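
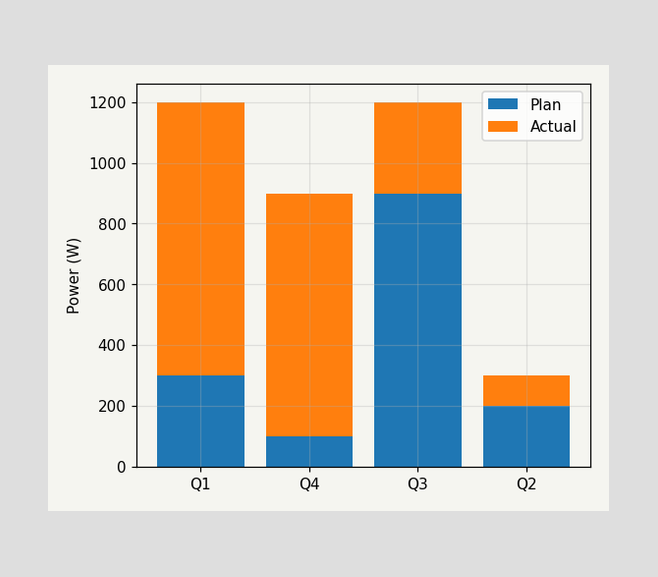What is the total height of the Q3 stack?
1200W

The Q3 stack's top reaches 1200W on the y-axis.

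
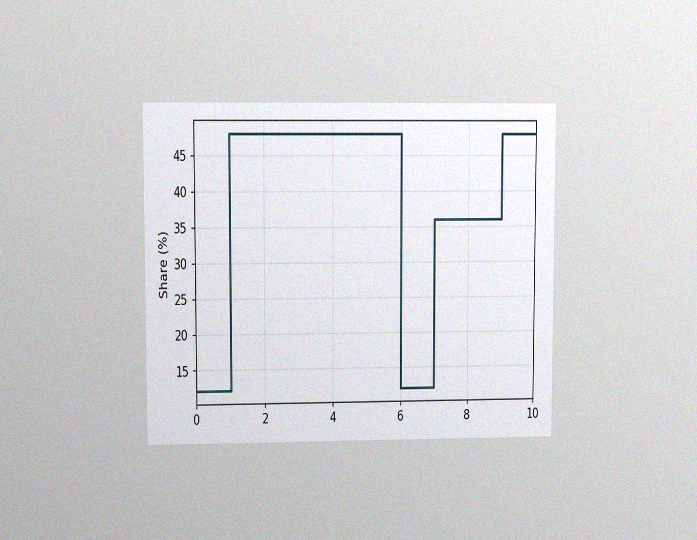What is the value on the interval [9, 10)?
The chart is viewed at a slight angle, with some photo noise. On [9, 10) the step sits at 48%.

48%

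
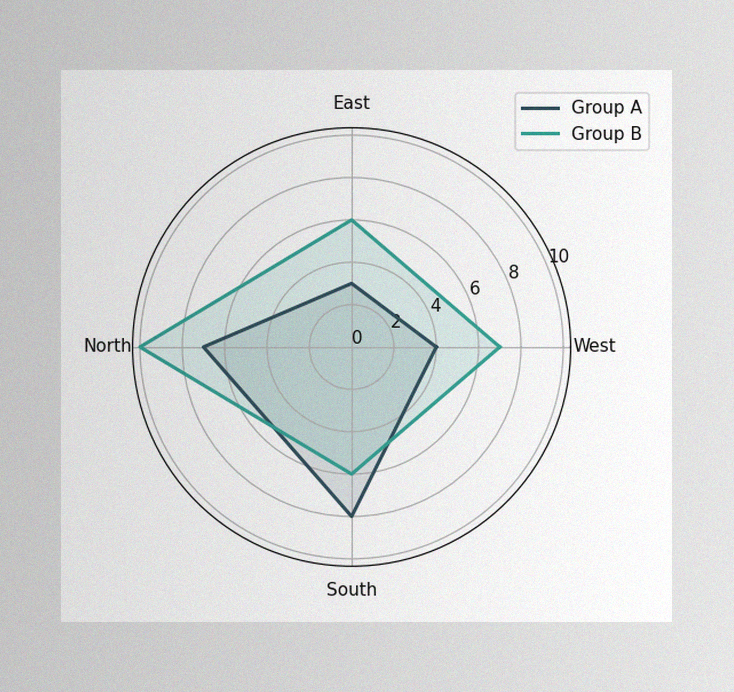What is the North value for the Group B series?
The image has some photo noise and uneven lighting. On the North axis, Group B reaches 10.

10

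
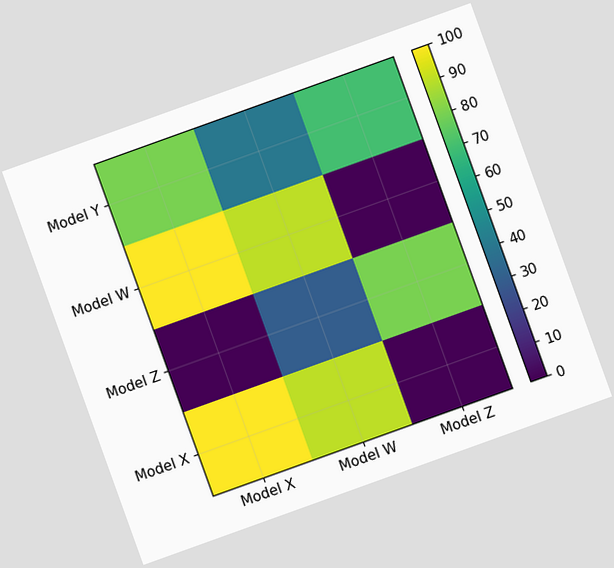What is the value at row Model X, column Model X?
100

The chart is tilted about 20° counter-clockwise. Matching cell (Model X, Model X) against the colorbar gives 100.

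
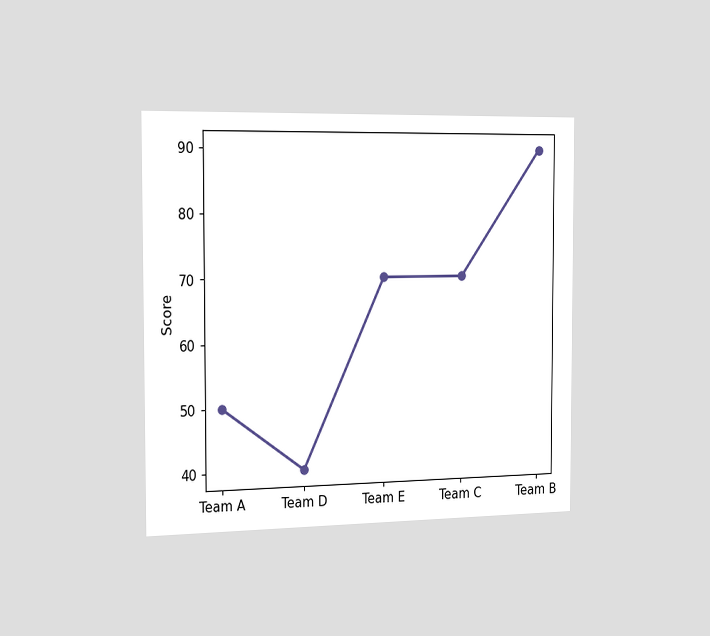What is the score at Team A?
The chart is viewed slightly from the left. At Team A, the line is at 50.

50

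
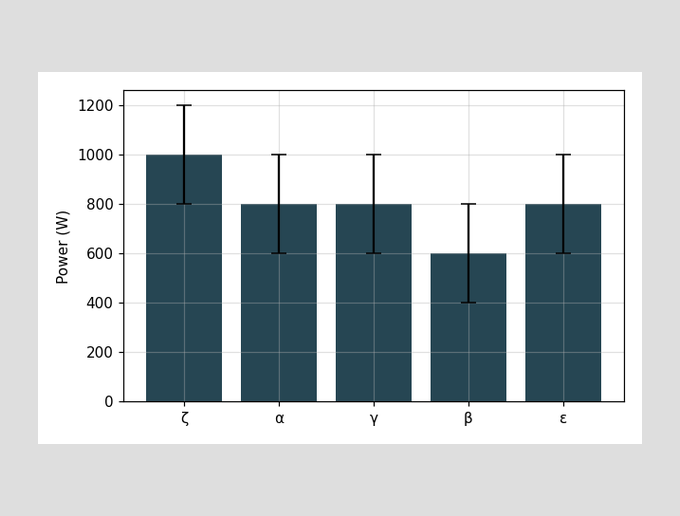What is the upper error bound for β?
800W

The β bar's upper whisker reaches 800W.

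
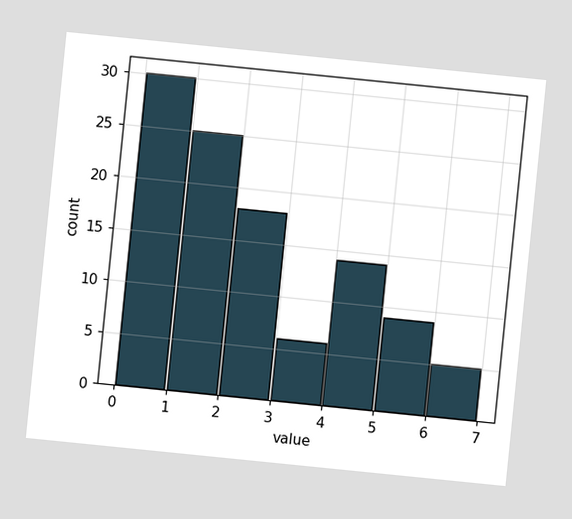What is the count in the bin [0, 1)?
30

The chart is tilted about 6° clockwise. The [0, 1) bin has height 30.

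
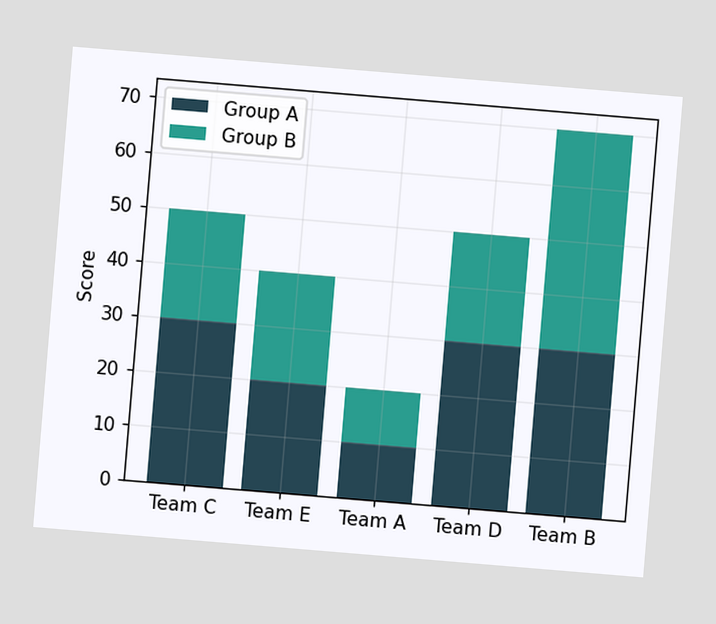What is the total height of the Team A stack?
20

The chart is tilted about 5° clockwise. The Team A stack's top reaches 20 on the y-axis.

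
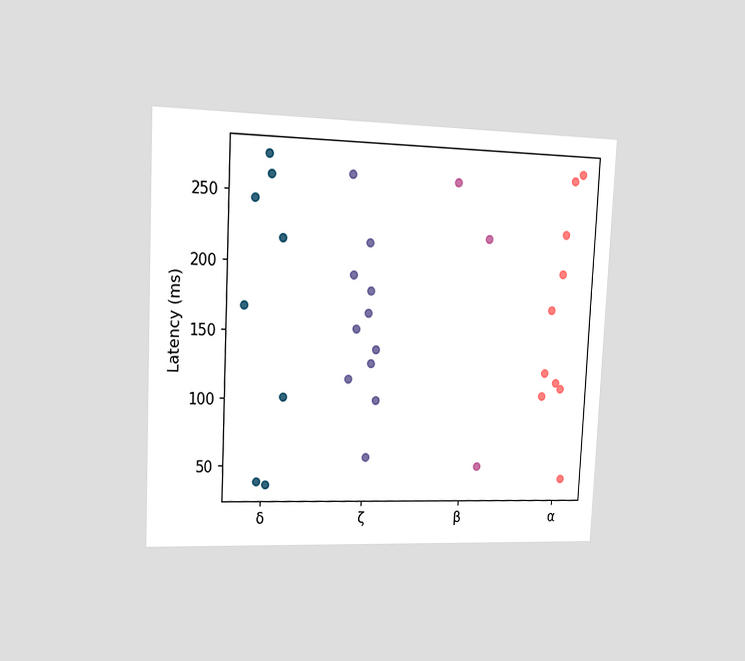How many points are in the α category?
10

The chart is tilted about 3° clockwise and viewed slightly from the left. Counting the markers in the α column gives 10.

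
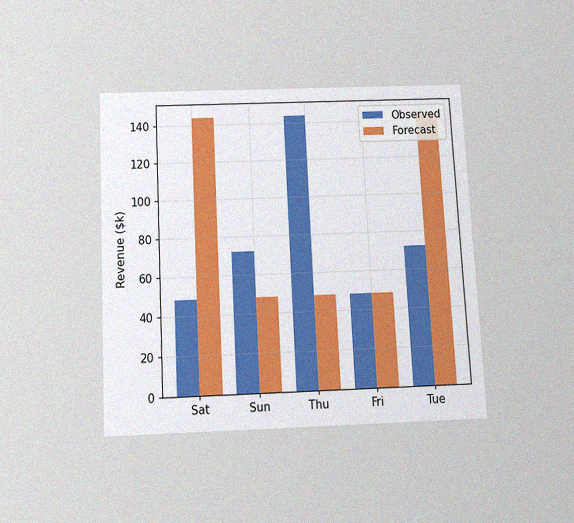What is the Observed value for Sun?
$72k

The chart is tilted about 3° counter-clockwise and viewed slightly from below, with some photo noise. The Observed bar at Sun reaches $72k on the y-axis.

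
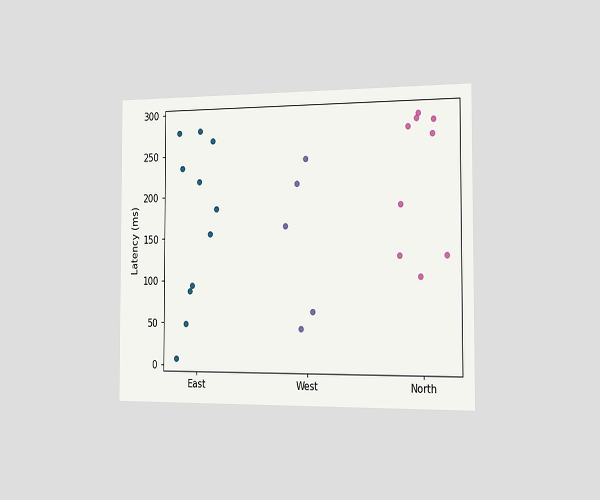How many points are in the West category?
5

The chart is viewed slightly from the right. Counting the markers in the West column gives 5.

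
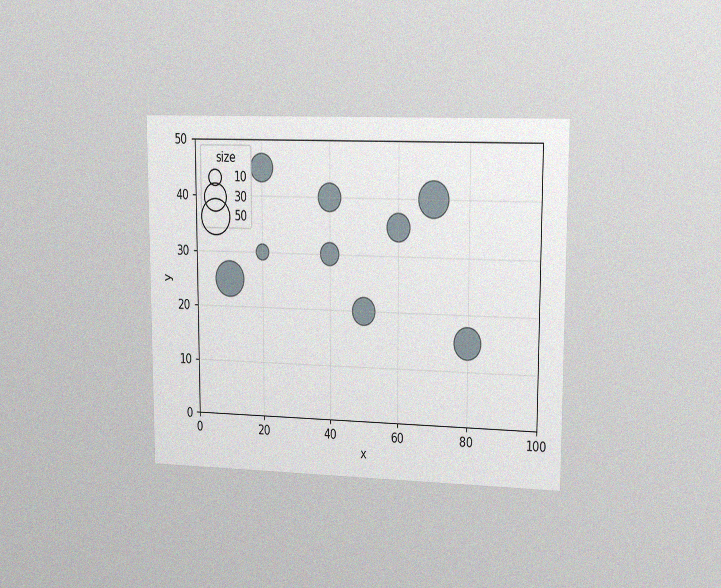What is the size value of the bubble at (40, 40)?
The chart is viewed slightly from the right, with some photo noise. Matching the bubble at (40, 40) against the size legend gives 30.

30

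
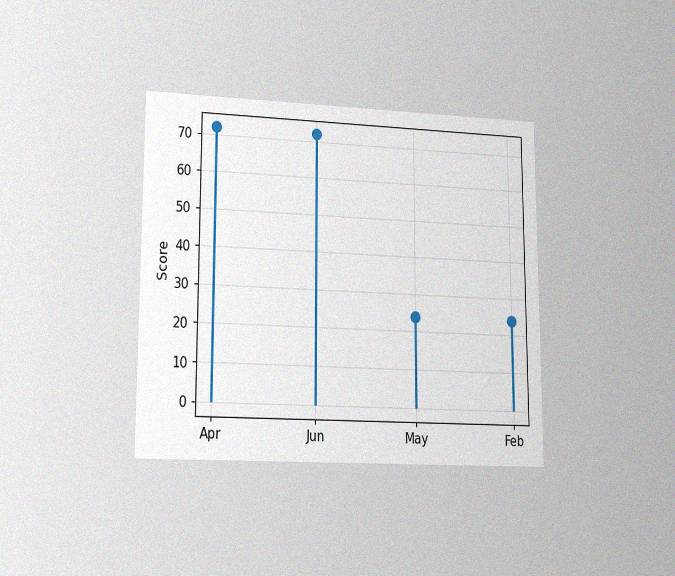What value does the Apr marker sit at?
72

The chart is viewed at a slight angle, with some photo noise. The Apr marker sits at 72.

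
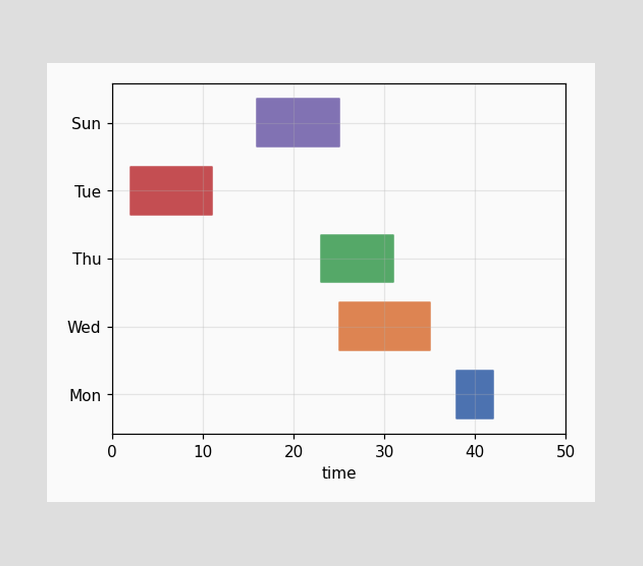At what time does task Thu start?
23

The Thu bar begins at t=23.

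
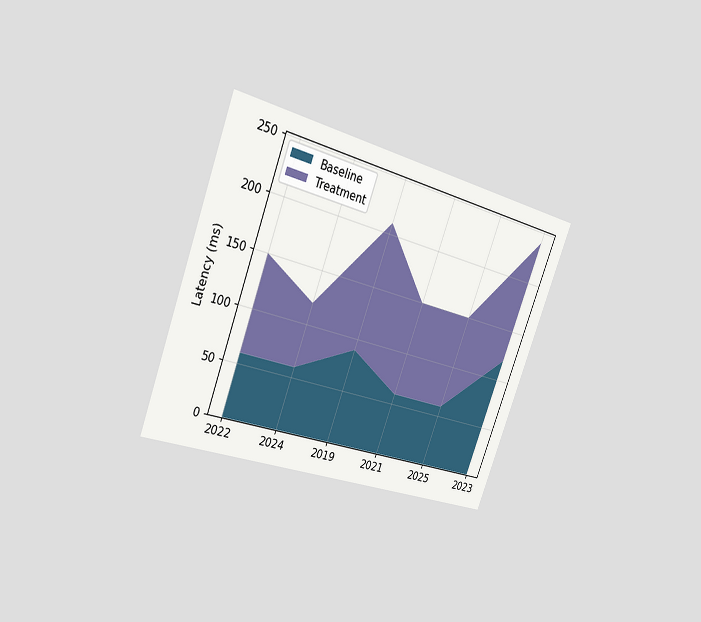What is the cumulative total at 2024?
120ms

The chart is tilted about 20° clockwise and viewed slightly from the left. The stacked total at 2024 reaches 120ms.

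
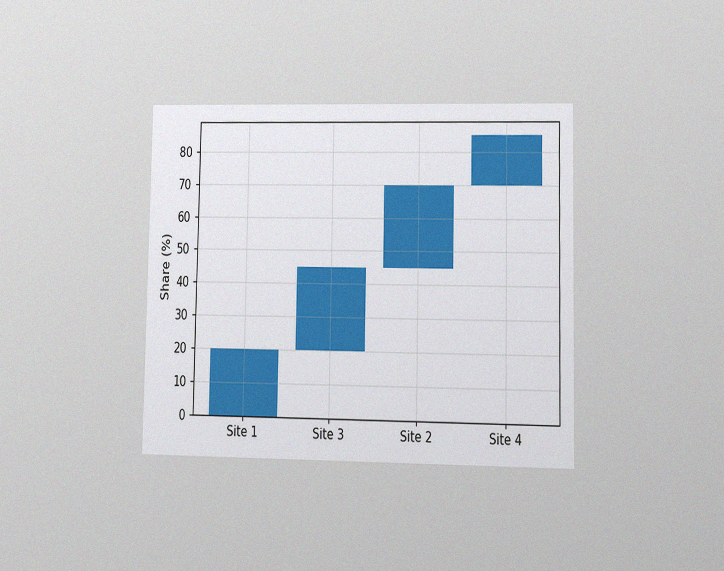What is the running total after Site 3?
45%

The chart is viewed at a slight angle, with some photo noise. After Site 3 the running total reaches 45%.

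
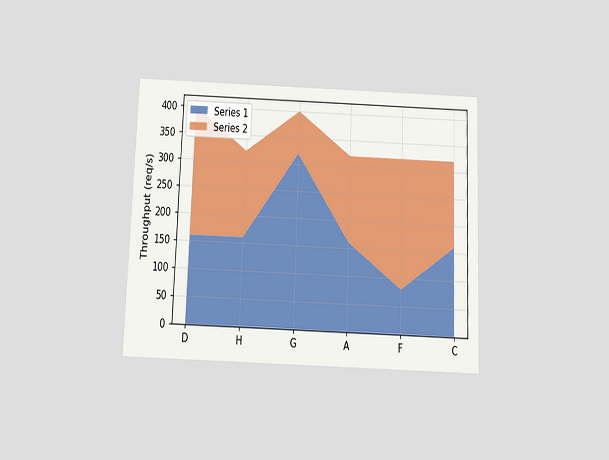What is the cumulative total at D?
400req/s

The chart is tilted about 2° clockwise and viewed slightly from below. The stacked total at D reaches 400req/s.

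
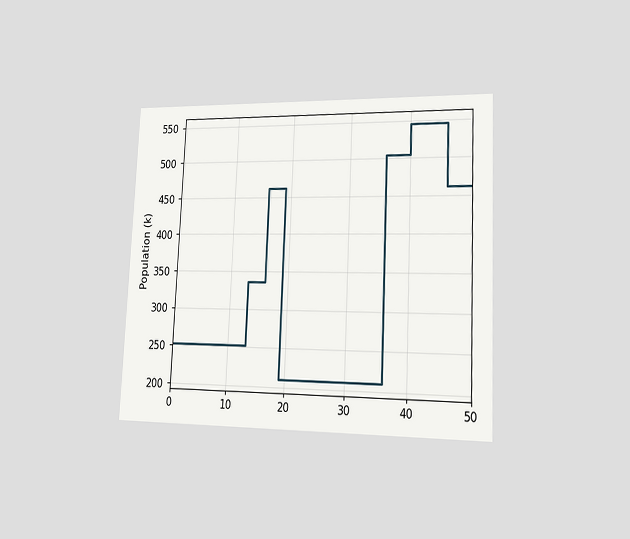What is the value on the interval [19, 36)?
The chart is tilted about 3° clockwise and viewed slightly from the right. On [19, 36) the step sits at 210k.

210k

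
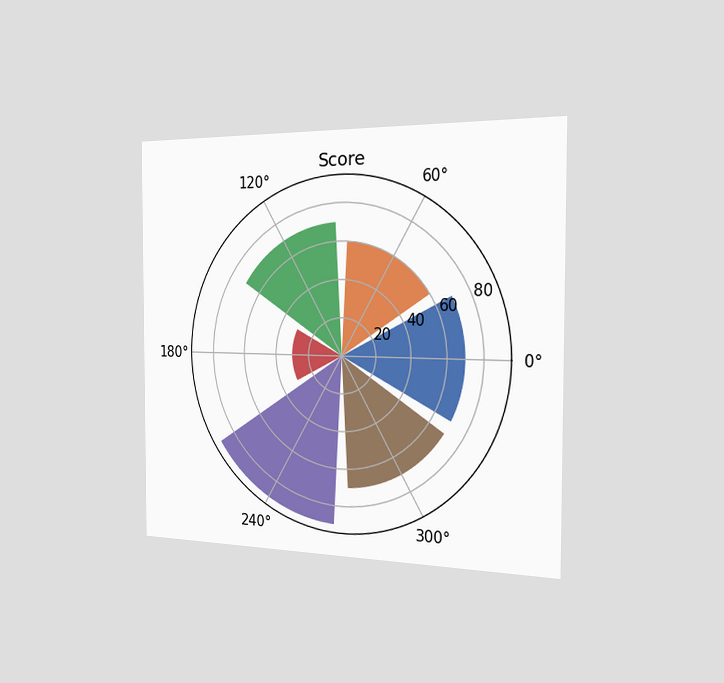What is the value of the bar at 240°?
The chart is viewed slightly from the right. The bar at 240° reaches 90 on the radial axis.

90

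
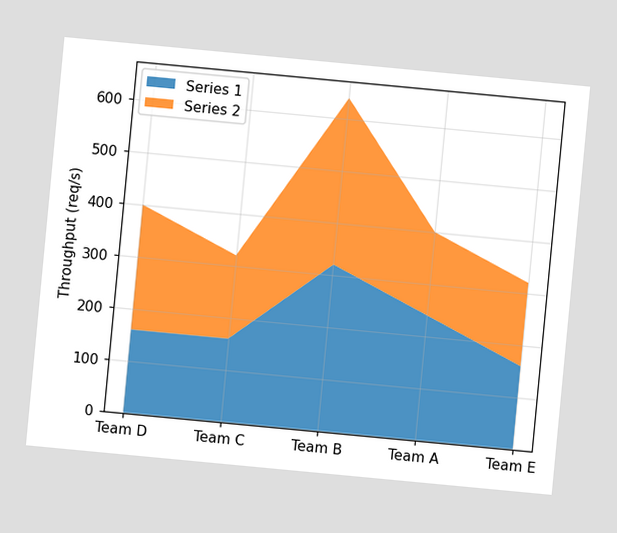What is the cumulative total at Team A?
The chart is tilted about 5° clockwise. The stacked total at Team A reaches 400req/s.

400req/s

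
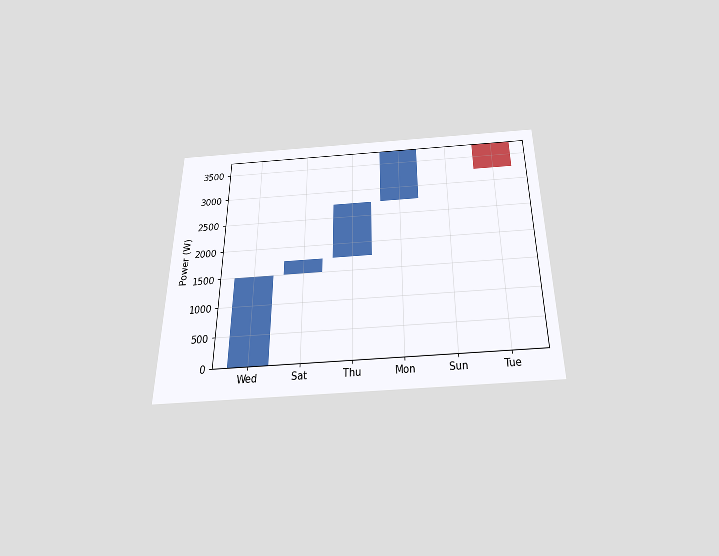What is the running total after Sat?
1750W

The chart is viewed slightly from below. After Sat the running total reaches 1750W.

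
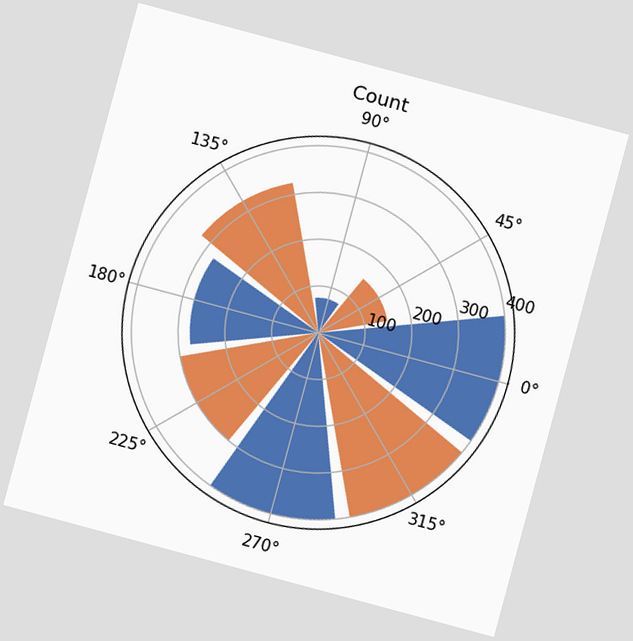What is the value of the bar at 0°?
The chart is tilted about 15° clockwise. The bar at 0° reaches 400 on the radial axis.

400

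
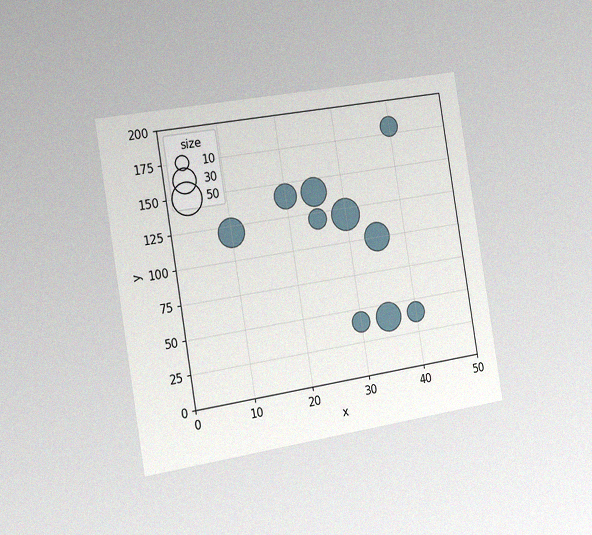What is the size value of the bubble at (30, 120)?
The chart is tilted about 9° counter-clockwise and viewed slightly from the left, with some photo noise. Matching the bubble at (30, 120) against the size legend gives 50.

50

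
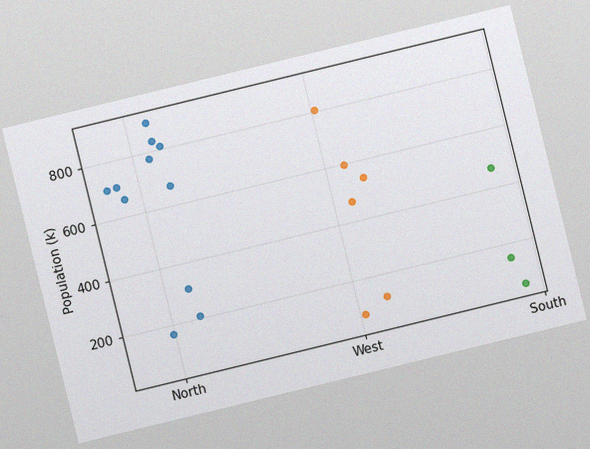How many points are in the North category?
11

The chart is tilted about 14° counter-clockwise, with some photo noise. Counting the markers in the North column gives 11.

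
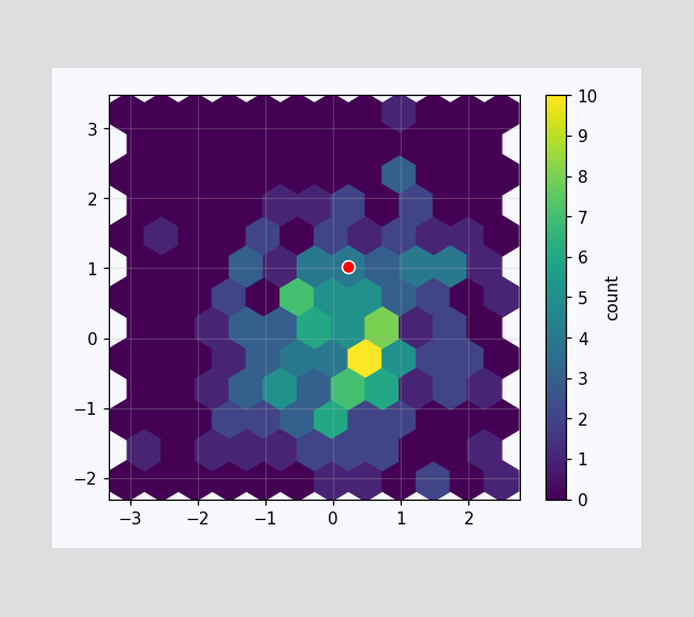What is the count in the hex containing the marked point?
The marked hex reads 4 on the colorbar.

4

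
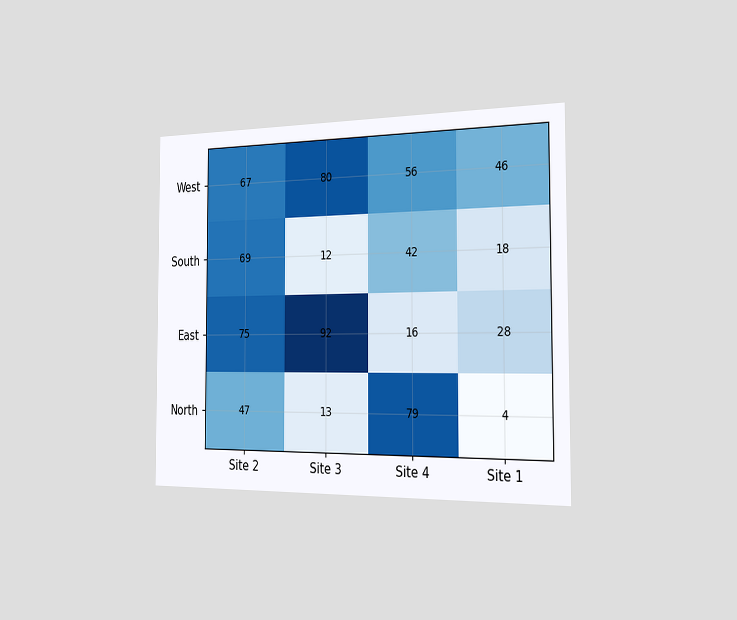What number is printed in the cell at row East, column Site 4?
16

The chart is viewed slightly from the right. The (East, Site 4) cell reads 16.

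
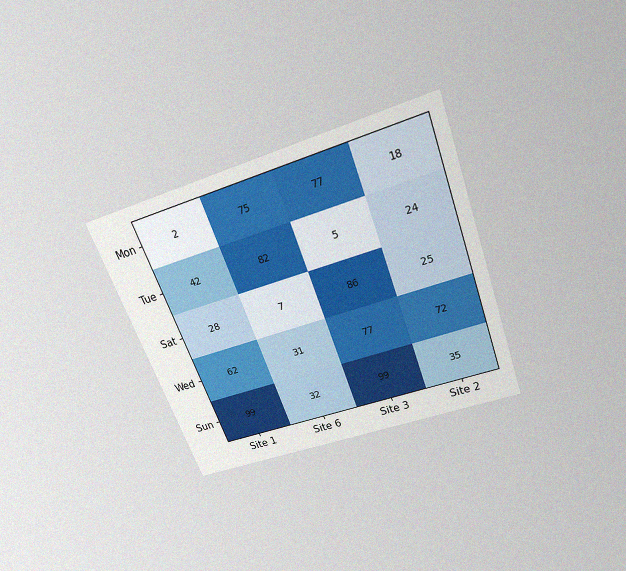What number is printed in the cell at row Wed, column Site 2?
The chart is tilted about 21° counter-clockwise and viewed slightly from above, with some photo noise. The (Wed, Site 2) cell reads 72.

72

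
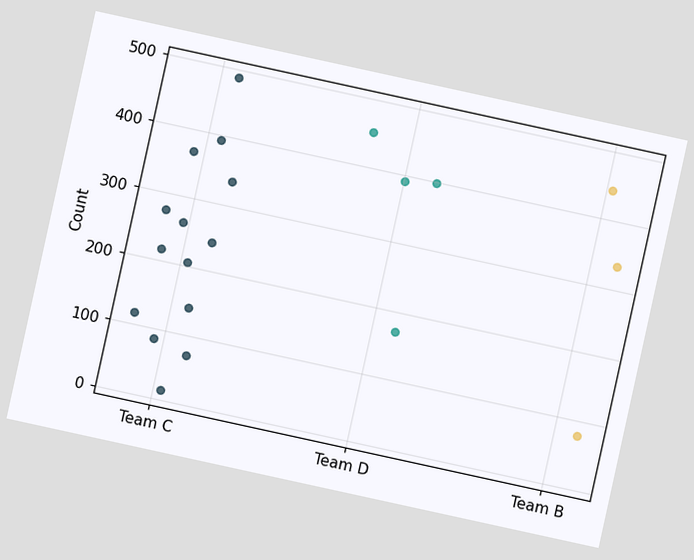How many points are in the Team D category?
4

The chart is tilted about 12° clockwise. Counting the markers in the Team D column gives 4.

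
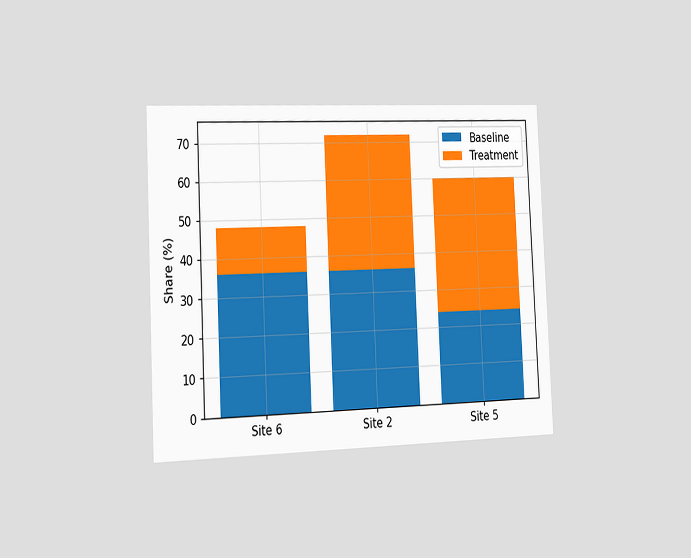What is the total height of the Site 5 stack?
60%

The chart is tilted about 3° counter-clockwise and viewed slightly from the left. The Site 5 stack's top reaches 60% on the y-axis.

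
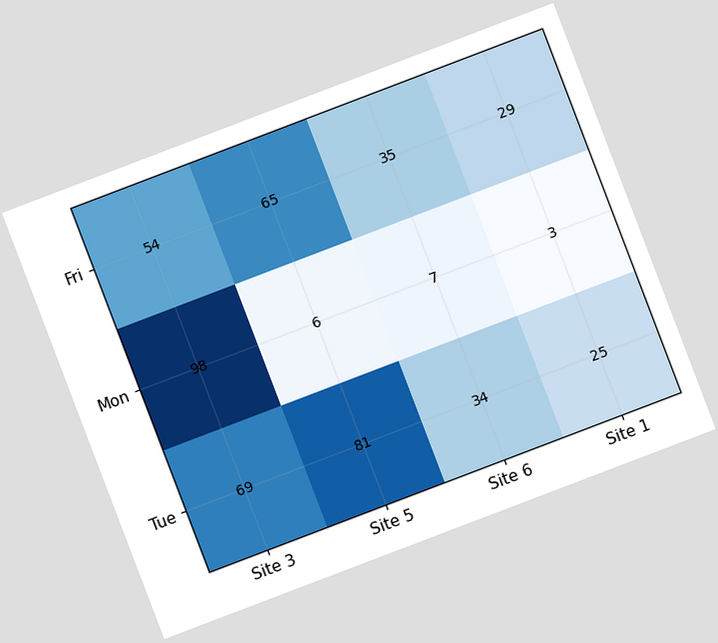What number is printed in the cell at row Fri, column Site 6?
The chart is tilted about 21° counter-clockwise. The (Fri, Site 6) cell reads 35.

35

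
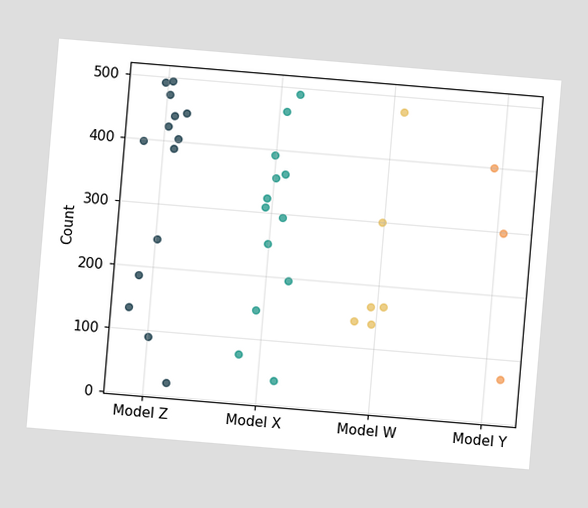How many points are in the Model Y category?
3

The chart is tilted about 5° clockwise. Counting the markers in the Model Y column gives 3.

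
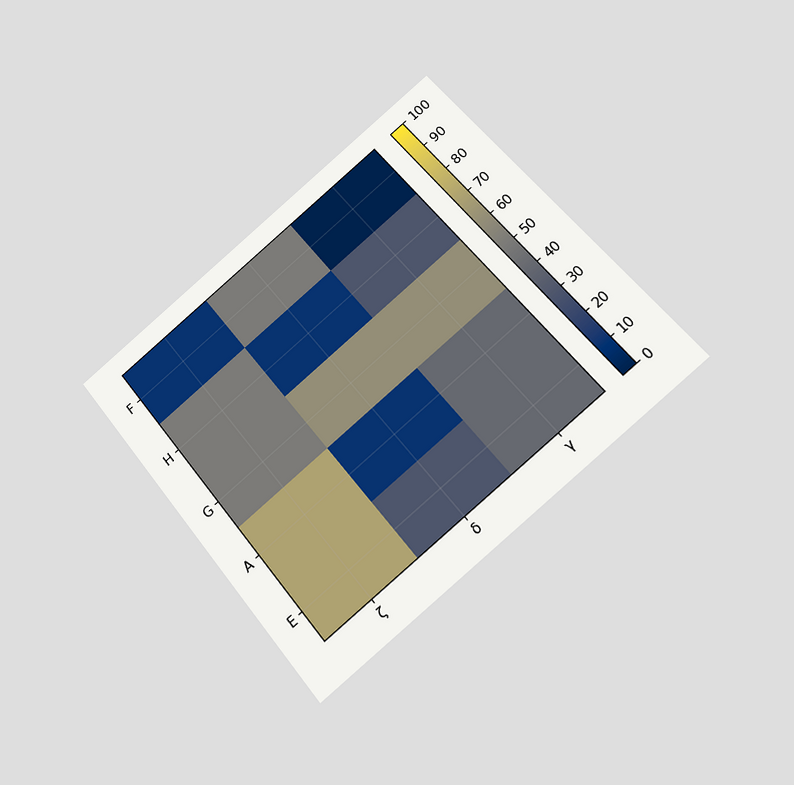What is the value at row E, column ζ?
70

The chart is tilted about 40° counter-clockwise and viewed at a slight angle. Matching cell (E, ζ) against the colorbar gives 70.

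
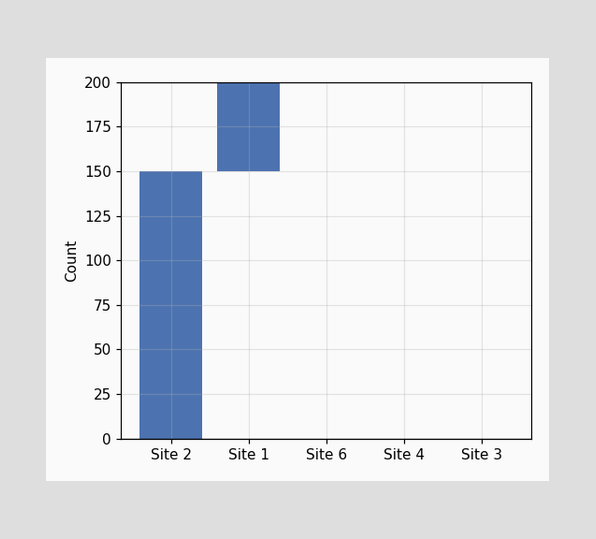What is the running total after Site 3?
200

After Site 3 the running total reaches 200.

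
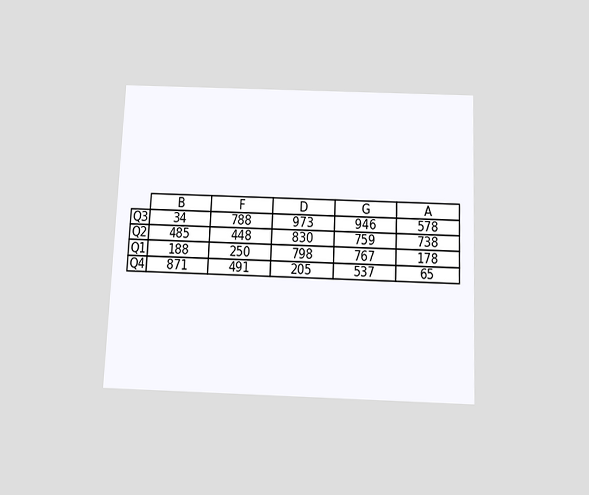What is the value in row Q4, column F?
The chart is tilted about 2° clockwise and viewed slightly from below. The (Q4, F) cell reads 491.

491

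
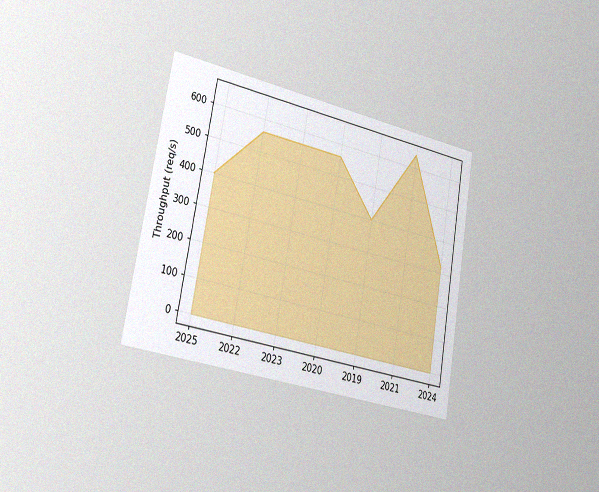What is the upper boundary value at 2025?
The chart is tilted about 10° clockwise and viewed slightly from the left, with some photo noise. At 2025 the upper boundary is at 400req/s.

400req/s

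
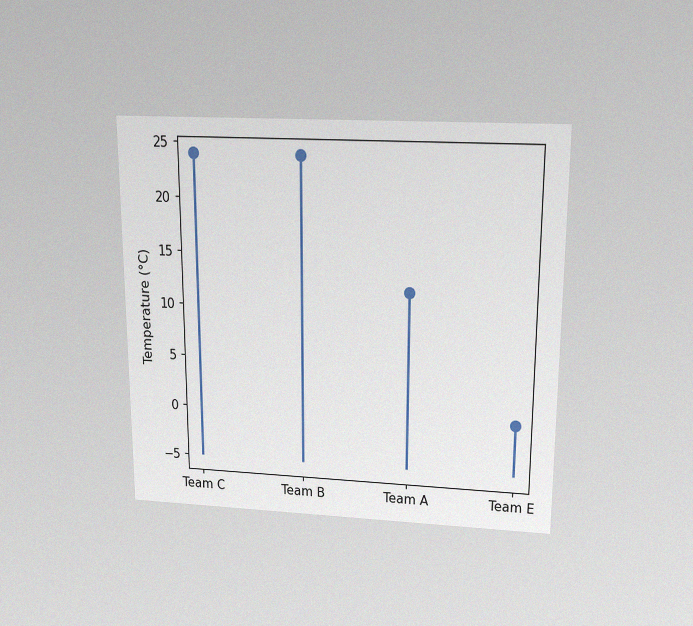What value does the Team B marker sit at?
24°C

The chart is viewed slightly from above, with some photo noise. The Team B marker sits at 24°C.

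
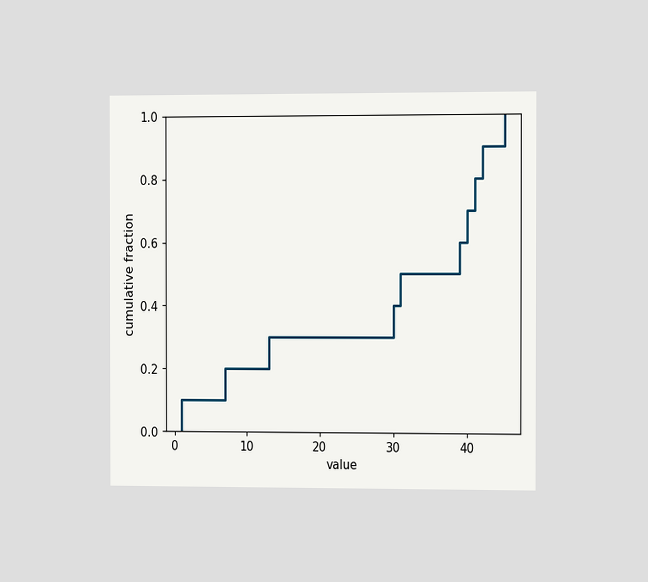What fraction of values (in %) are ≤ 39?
60%

The chart is viewed slightly from the right. At x=39 the ECDF step is at 60%.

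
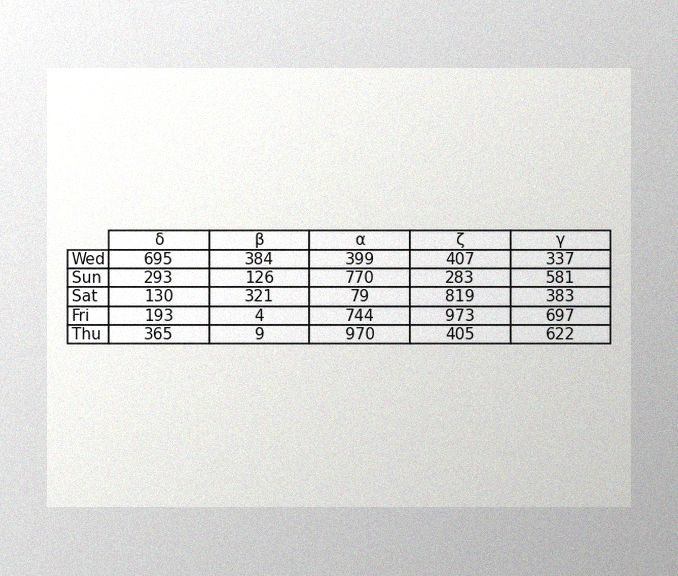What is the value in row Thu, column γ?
622

The image has some photo noise and uneven lighting. The (Thu, γ) cell reads 622.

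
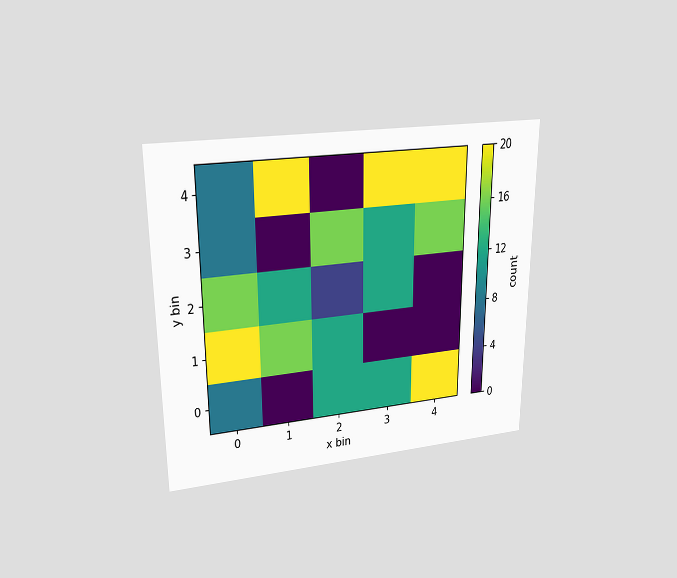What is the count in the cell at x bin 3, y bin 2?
The chart is viewed at a slight angle. Matching the cell (3, 2) against the colorbar gives 12.

12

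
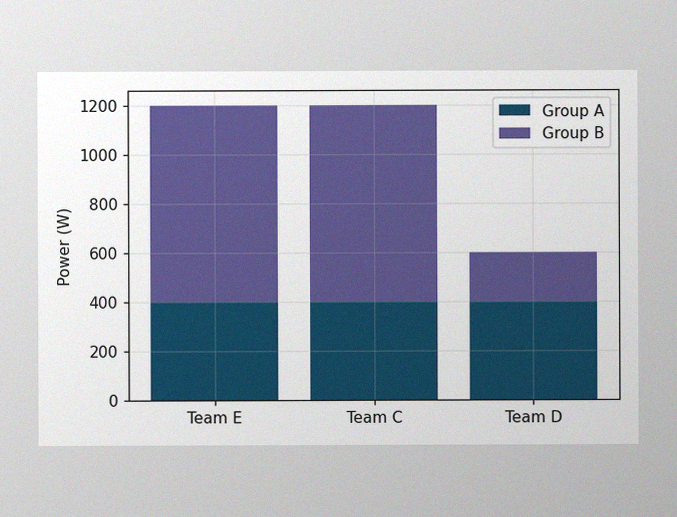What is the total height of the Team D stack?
The image has some photo noise and uneven lighting. The Team D stack's top reaches 600W on the y-axis.

600W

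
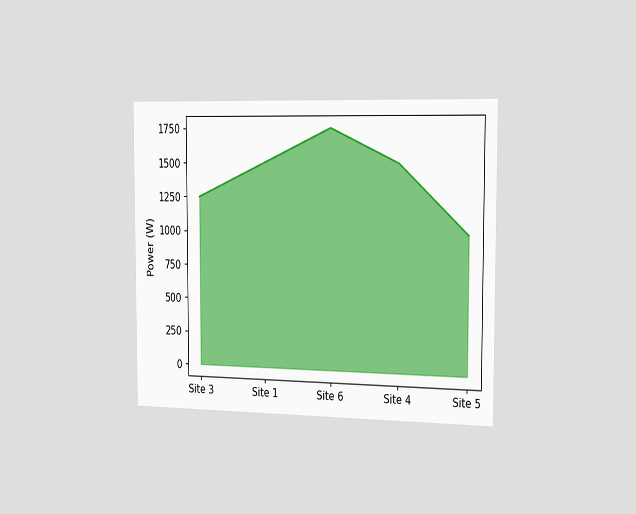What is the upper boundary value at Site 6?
The chart is viewed slightly from the right. At Site 6 the upper boundary is at 1750W.

1750W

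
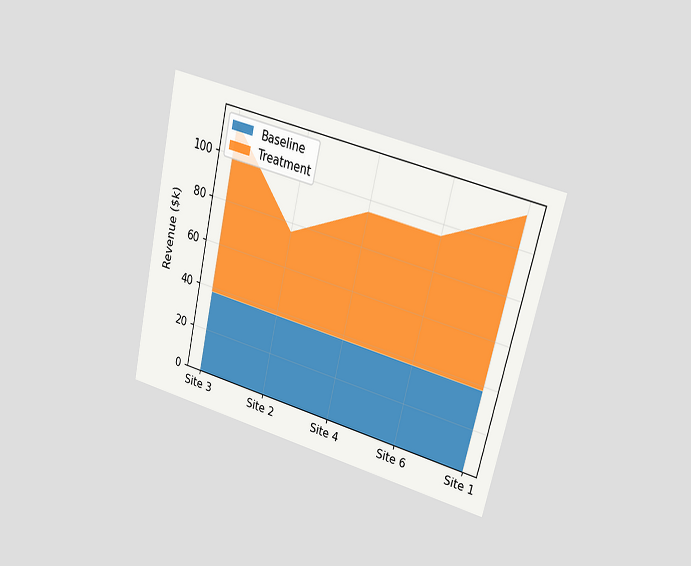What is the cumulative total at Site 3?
$114k

The chart is tilted about 13° clockwise and viewed at a slight angle. The stacked total at Site 3 reaches $114k.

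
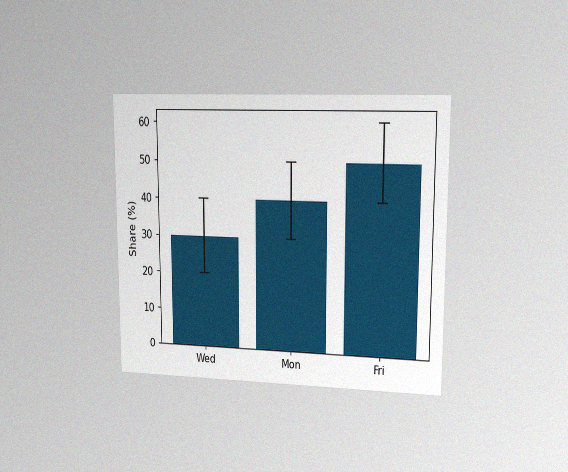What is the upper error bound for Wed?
The chart is viewed slightly from the right, with some photo noise. The Wed bar's upper whisker reaches 40%.

40%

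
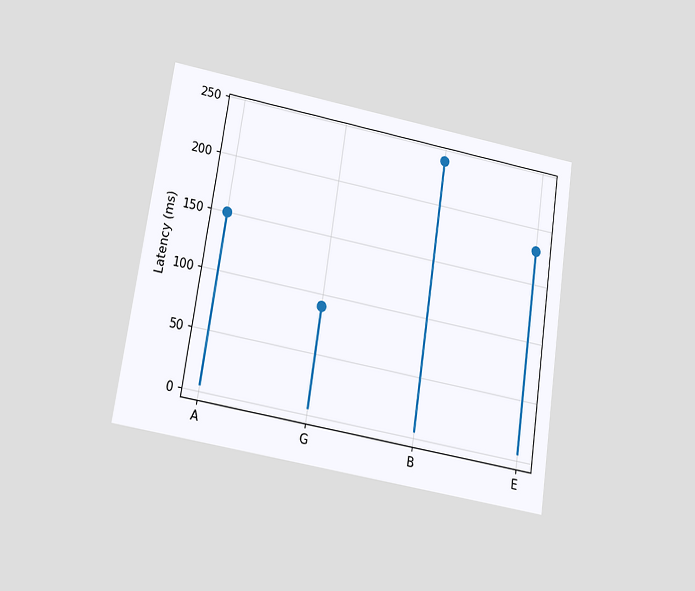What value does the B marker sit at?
The chart is tilted about 8° clockwise and viewed slightly from below. The B marker sits at 240ms.

240ms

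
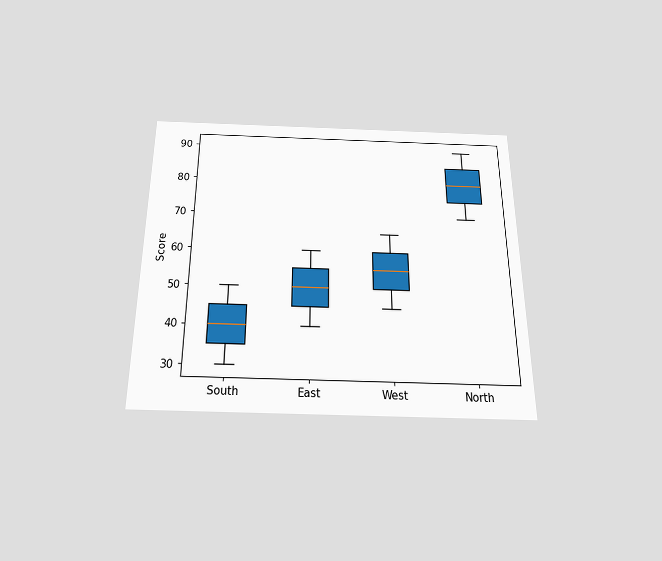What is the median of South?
The chart is viewed slightly from below. The median line in the South box sits at 40.

40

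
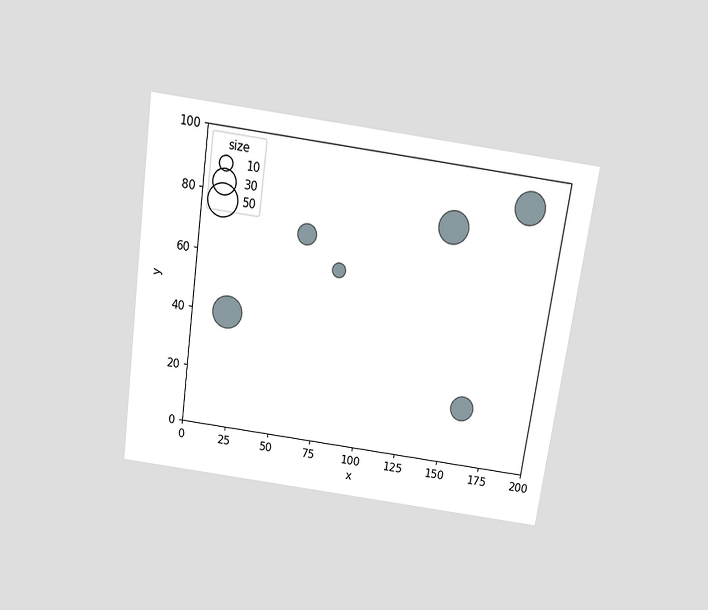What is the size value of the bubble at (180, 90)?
50

The chart is tilted about 8° clockwise and viewed slightly from above. Matching the bubble at (180, 90) against the size legend gives 50.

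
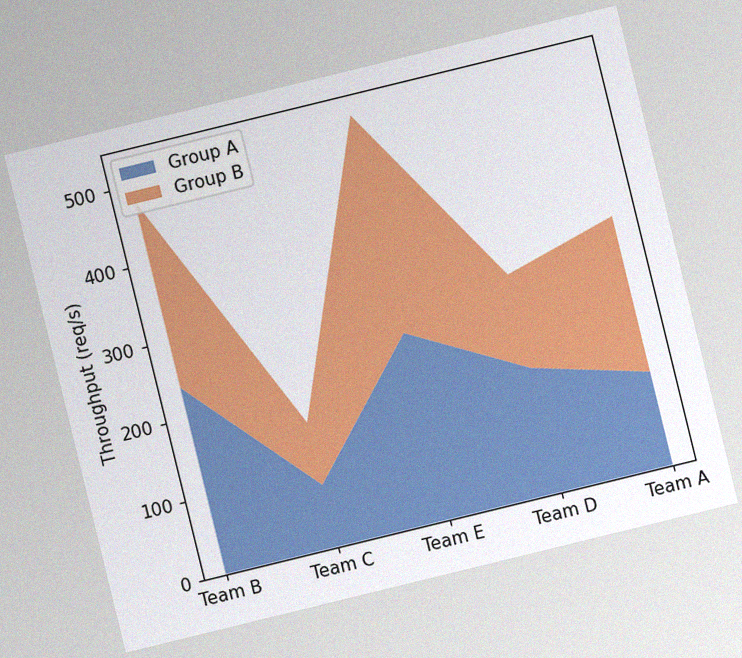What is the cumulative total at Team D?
280req/s

The chart is tilted about 14° counter-clockwise, with some photo noise. The stacked total at Team D reaches 280req/s.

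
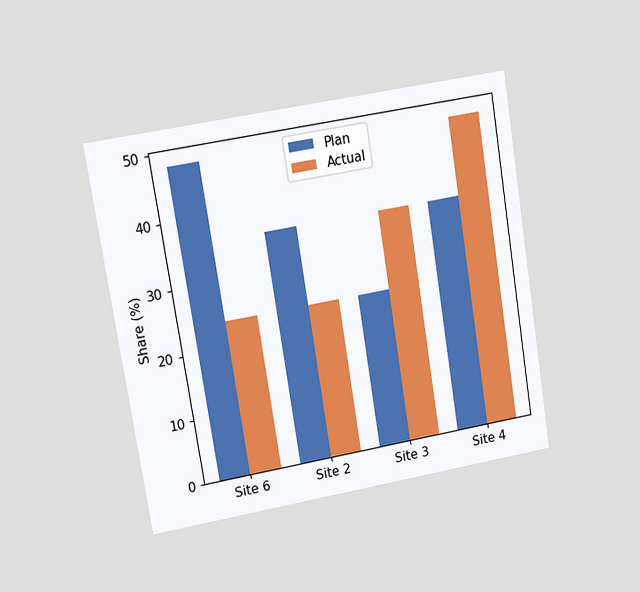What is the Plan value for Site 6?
The chart is tilted about 9° counter-clockwise and viewed at a slight angle. The Plan bar at Site 6 reaches 48% on the y-axis.

48%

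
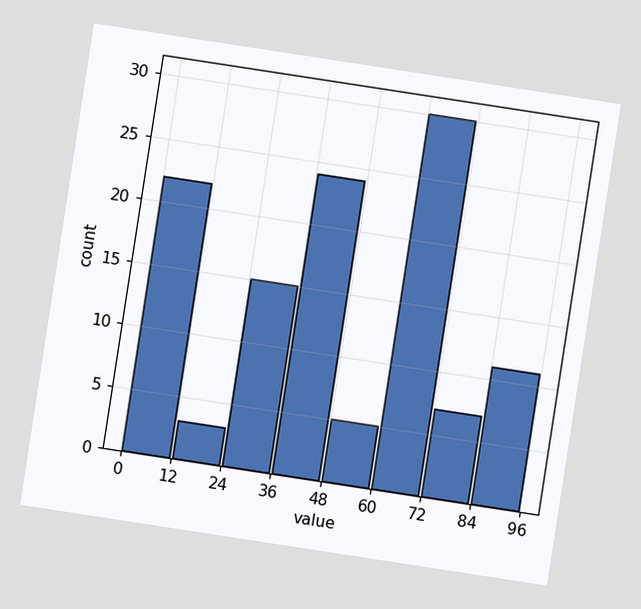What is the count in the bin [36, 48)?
24

The chart is tilted about 9° clockwise. The [36, 48) bin has height 24.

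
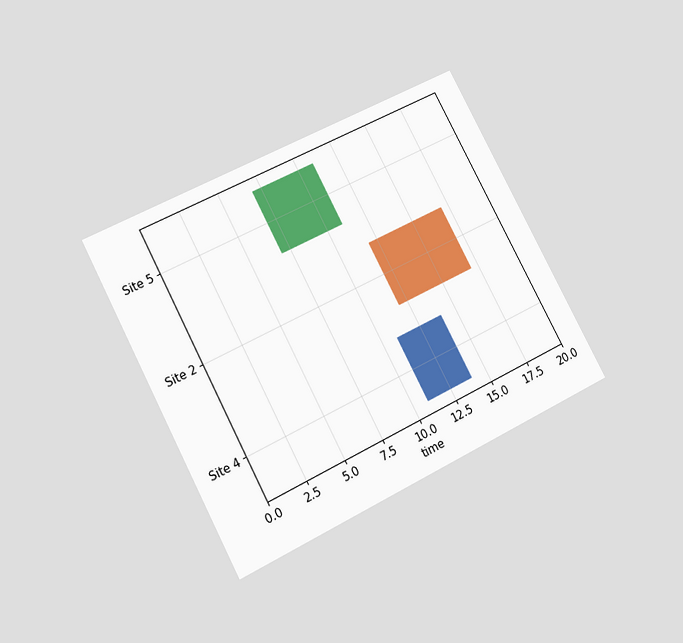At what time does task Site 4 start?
The chart is tilted about 28° counter-clockwise and viewed at a slight angle. The Site 4 bar begins at t=11.

11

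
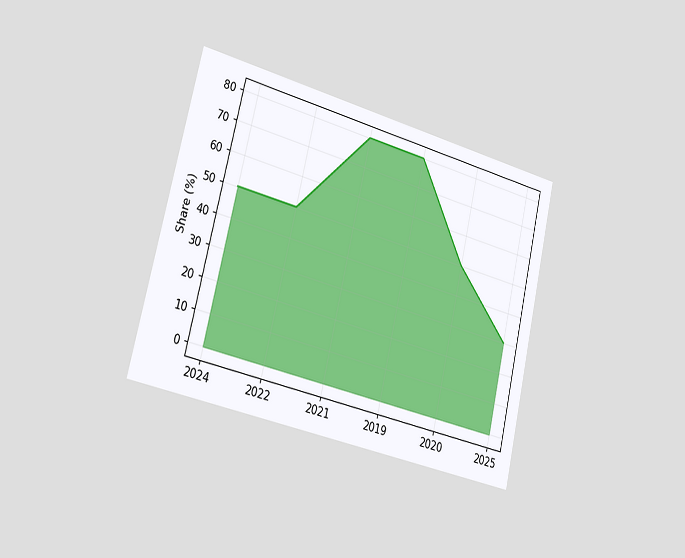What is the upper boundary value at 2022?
The chart is tilted about 13° clockwise and viewed slightly from the left. At 2022 the upper boundary is at 50%.

50%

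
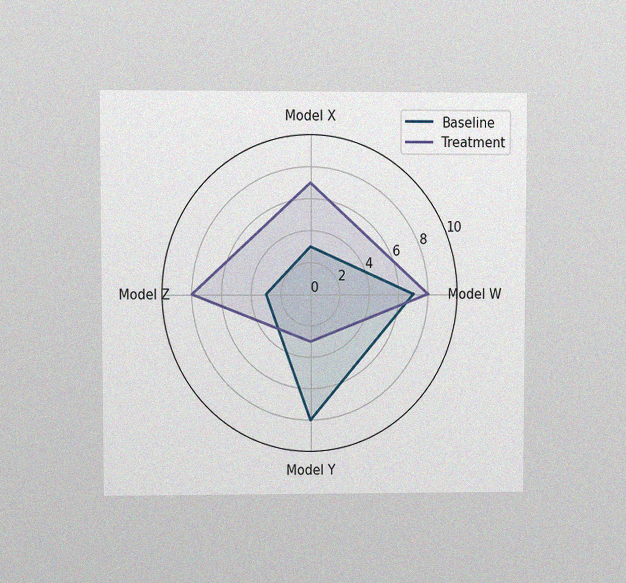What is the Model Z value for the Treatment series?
8

The chart is viewed at a slight angle, with some photo noise. On the Model Z axis, Treatment reaches 8.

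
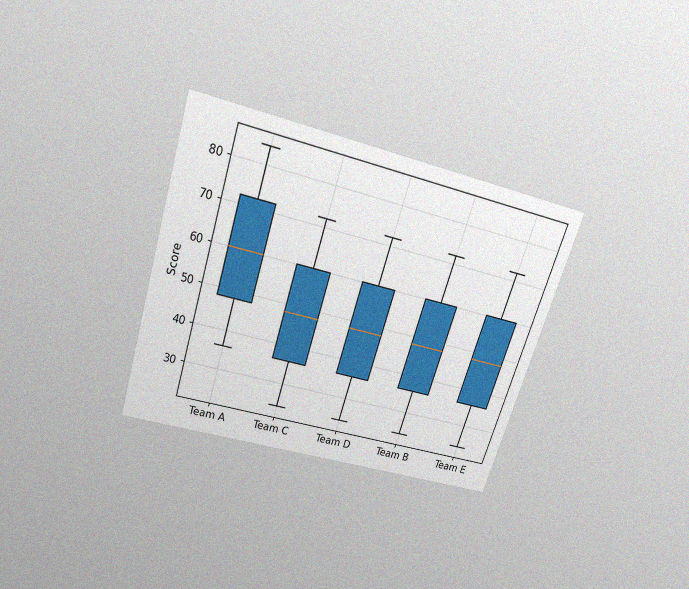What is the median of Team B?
48

The chart is tilted about 18° clockwise and viewed slightly from above, with some photo noise. The median line in the Team B box sits at 48.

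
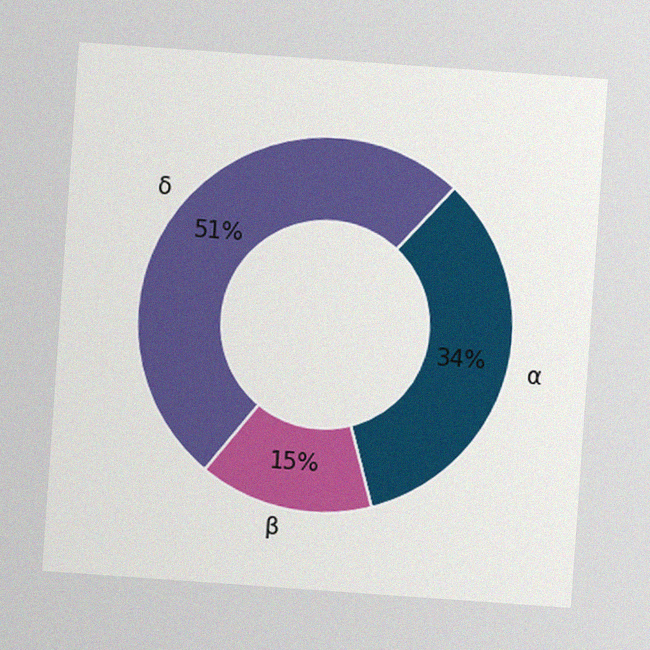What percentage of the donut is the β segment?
15%

The chart is tilted about 4° clockwise, with some photo noise. The β segment takes up 15% of the ring.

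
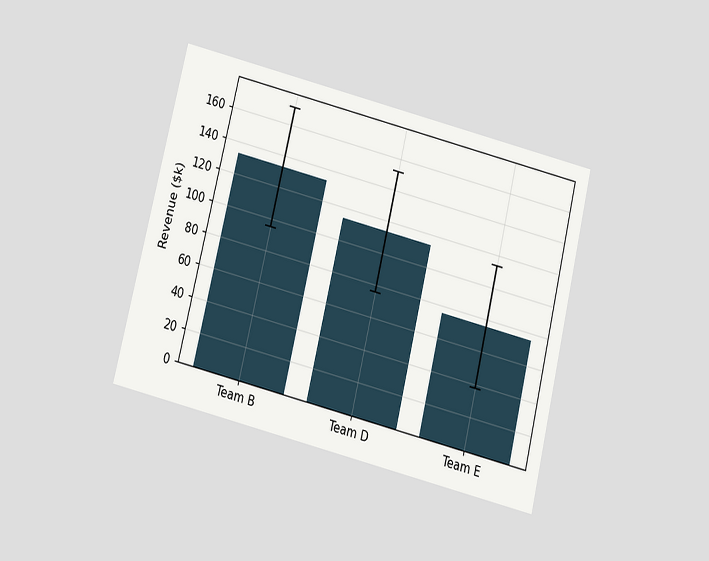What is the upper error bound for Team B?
The chart is tilted about 14° clockwise and viewed at a slight angle. The Team B bar's upper whisker reaches $171k.

$171k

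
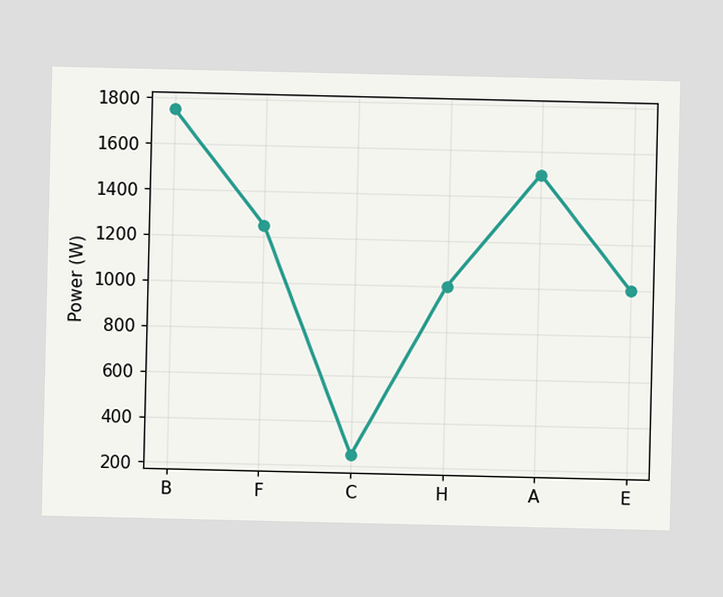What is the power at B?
1750W

At B, the line is at 1750W.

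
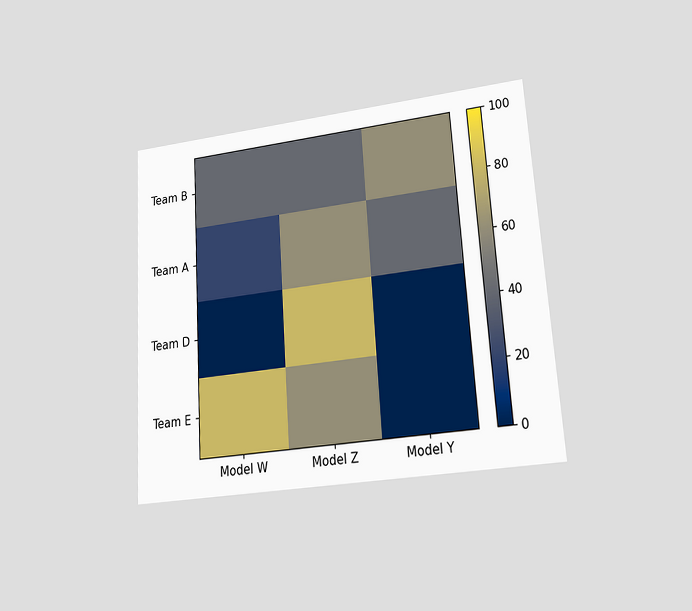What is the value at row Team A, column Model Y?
The chart is tilted about 4° counter-clockwise and viewed at a slight angle. Matching cell (Team A, Model Y) against the colorbar gives 40.

40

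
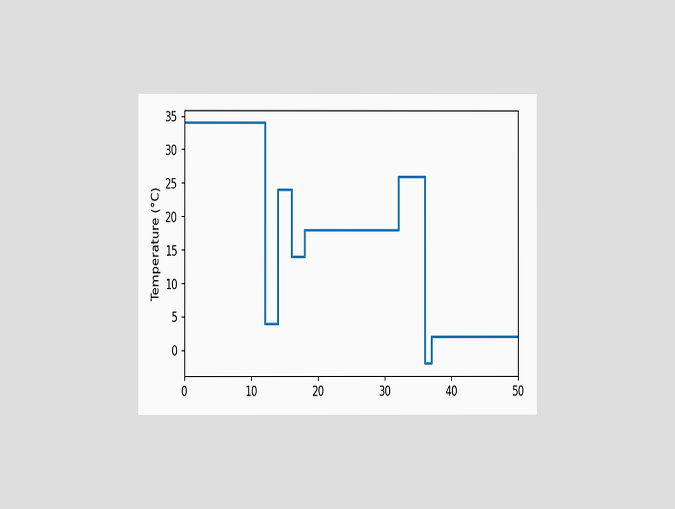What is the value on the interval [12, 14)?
The chart is viewed at a slight angle. On [12, 14) the step sits at 4°C.

4°C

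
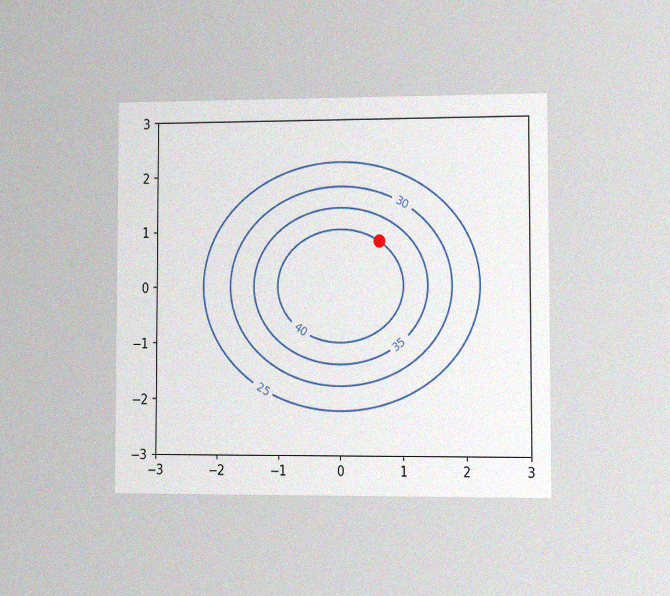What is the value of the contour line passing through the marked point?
40

The chart is viewed at a slight angle, with some photo noise. The marked point sits on the contour labelled 40.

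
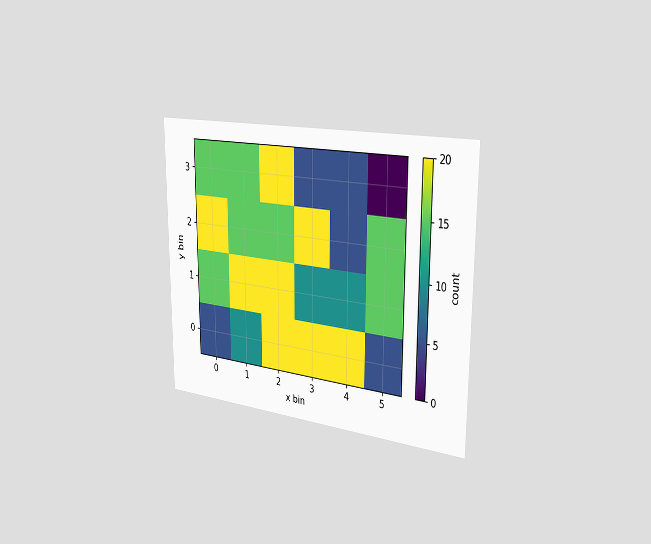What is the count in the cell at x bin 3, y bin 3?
5

The chart is viewed slightly from the right. Matching the cell (3, 3) against the colorbar gives 5.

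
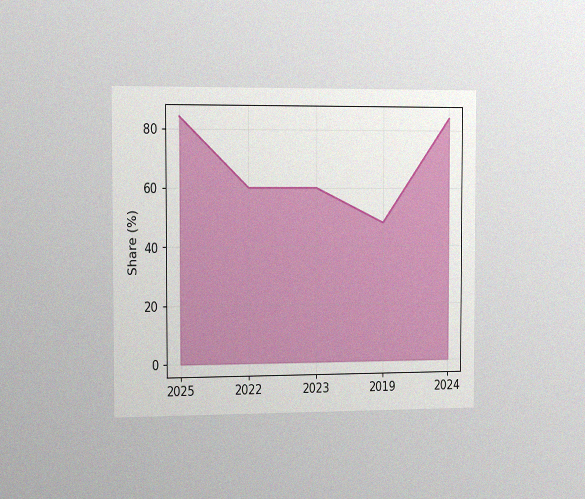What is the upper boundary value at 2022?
The chart is viewed slightly from the left, with some photo noise. At 2022 the upper boundary is at 60%.

60%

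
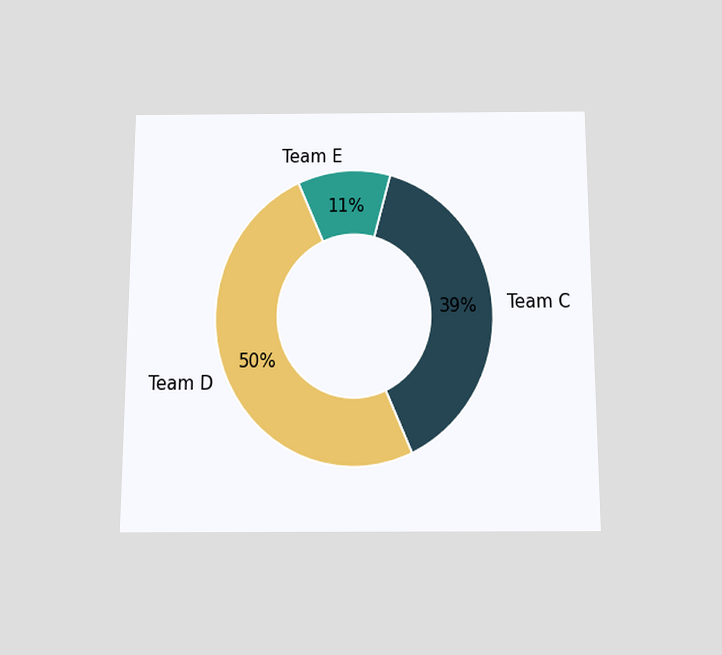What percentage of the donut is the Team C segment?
39%

The chart is viewed slightly from below. The Team C segment takes up 39% of the ring.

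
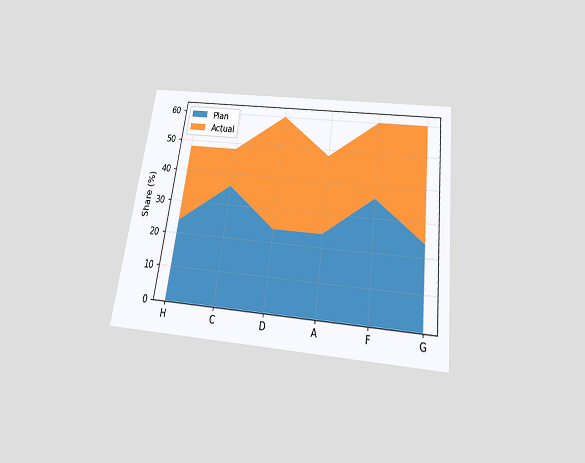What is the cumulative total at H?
48%

The chart is tilted about 7° clockwise and viewed slightly from below. The stacked total at H reaches 48%.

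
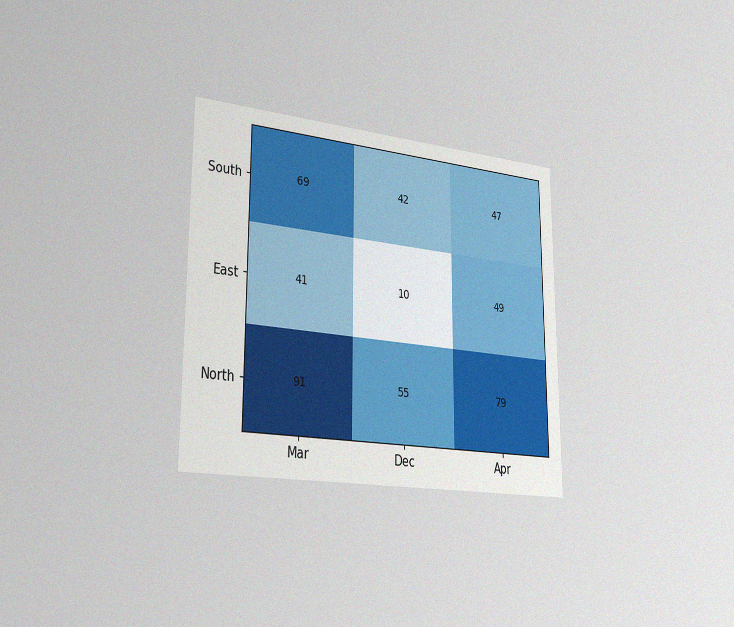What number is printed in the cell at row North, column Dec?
The chart is viewed slightly from the left, with some photo noise. The (North, Dec) cell reads 55.

55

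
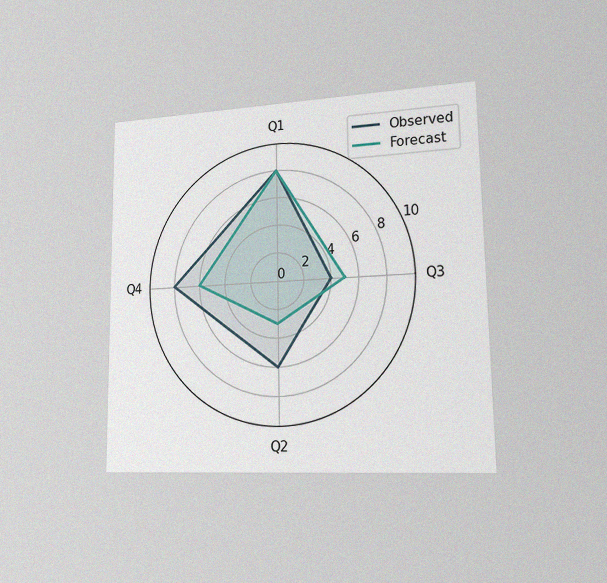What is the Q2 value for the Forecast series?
The chart is viewed slightly from the right, with some photo noise. On the Q2 axis, Forecast reaches 3.

3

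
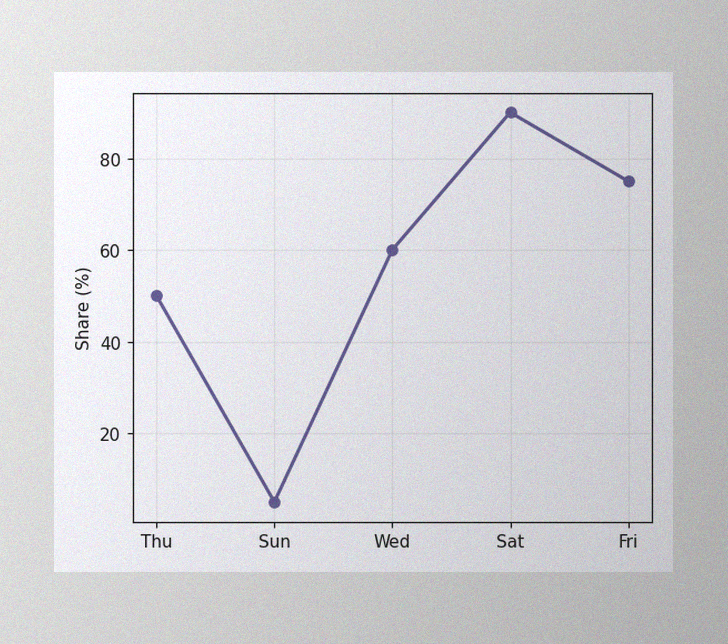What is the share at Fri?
75%

The image has some photo noise and uneven lighting. At Fri, the line is at 75%.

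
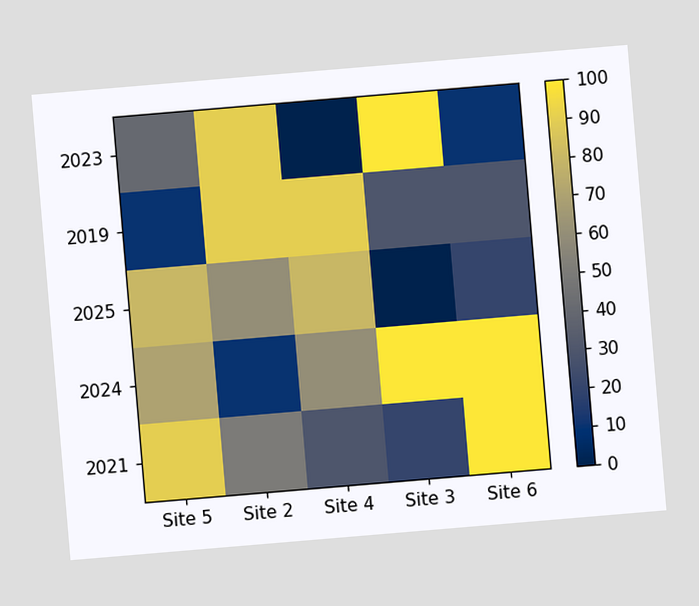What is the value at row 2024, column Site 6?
The chart is tilted about 5° counter-clockwise. Matching cell (2024, Site 6) against the colorbar gives 100.

100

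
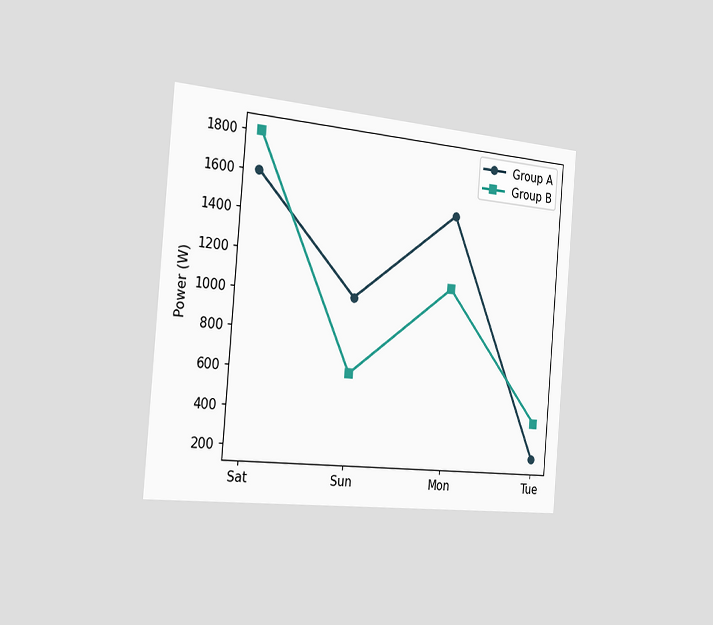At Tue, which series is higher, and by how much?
The chart is tilted about 5° clockwise and viewed slightly from the left. At Tue, Group B sits above the other line by 200W.

Group B, by 200W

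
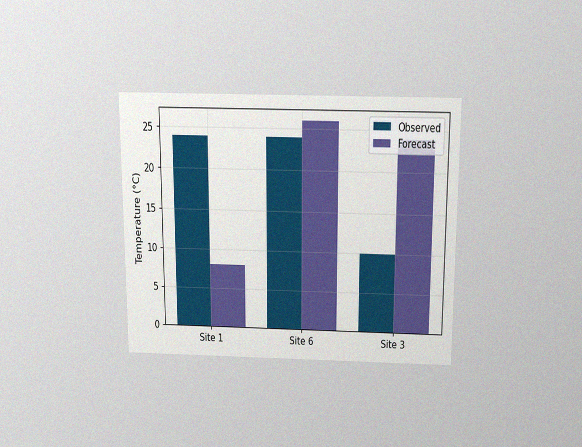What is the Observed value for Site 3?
The chart is viewed slightly from above, with some photo noise. The Observed bar at Site 3 reaches 10°C on the y-axis.

10°C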